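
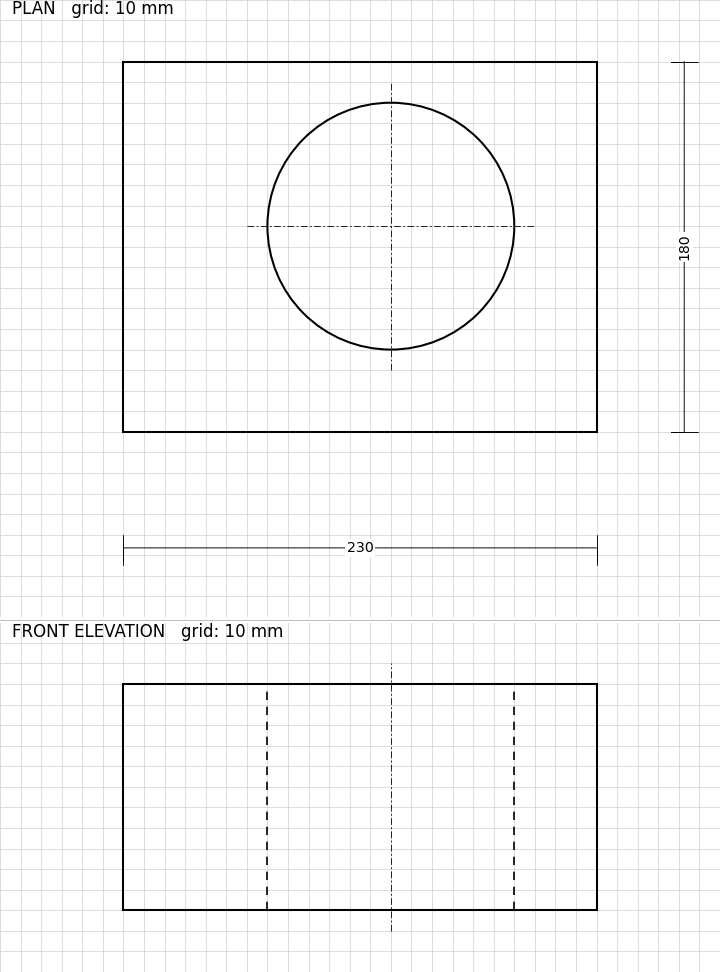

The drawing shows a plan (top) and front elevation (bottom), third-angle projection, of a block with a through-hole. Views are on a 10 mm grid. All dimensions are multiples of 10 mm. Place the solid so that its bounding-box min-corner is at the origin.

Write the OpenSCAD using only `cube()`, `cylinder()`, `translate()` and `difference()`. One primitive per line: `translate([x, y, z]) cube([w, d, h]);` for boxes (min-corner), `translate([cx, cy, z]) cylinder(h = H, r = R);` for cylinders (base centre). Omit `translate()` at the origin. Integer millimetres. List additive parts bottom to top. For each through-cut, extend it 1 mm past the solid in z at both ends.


difference() {
  cube([230, 180, 110]);
  translate([130, 100, -1]) cylinder(h = 112, r = 60);
}


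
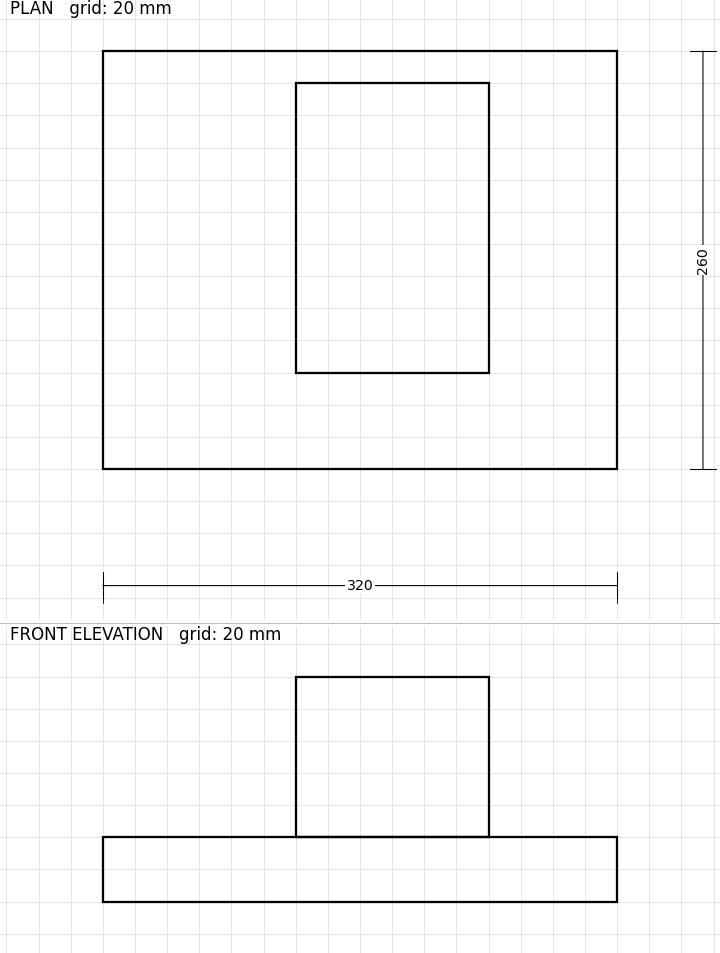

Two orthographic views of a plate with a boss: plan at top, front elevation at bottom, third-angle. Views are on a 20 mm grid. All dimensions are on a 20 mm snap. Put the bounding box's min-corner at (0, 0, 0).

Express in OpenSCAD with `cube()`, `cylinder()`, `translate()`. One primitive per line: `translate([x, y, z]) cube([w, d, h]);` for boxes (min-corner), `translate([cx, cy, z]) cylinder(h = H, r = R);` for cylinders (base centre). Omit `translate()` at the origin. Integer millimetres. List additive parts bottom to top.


cube([320, 260, 40]);
translate([120, 60, 40]) cube([120, 180, 100]);


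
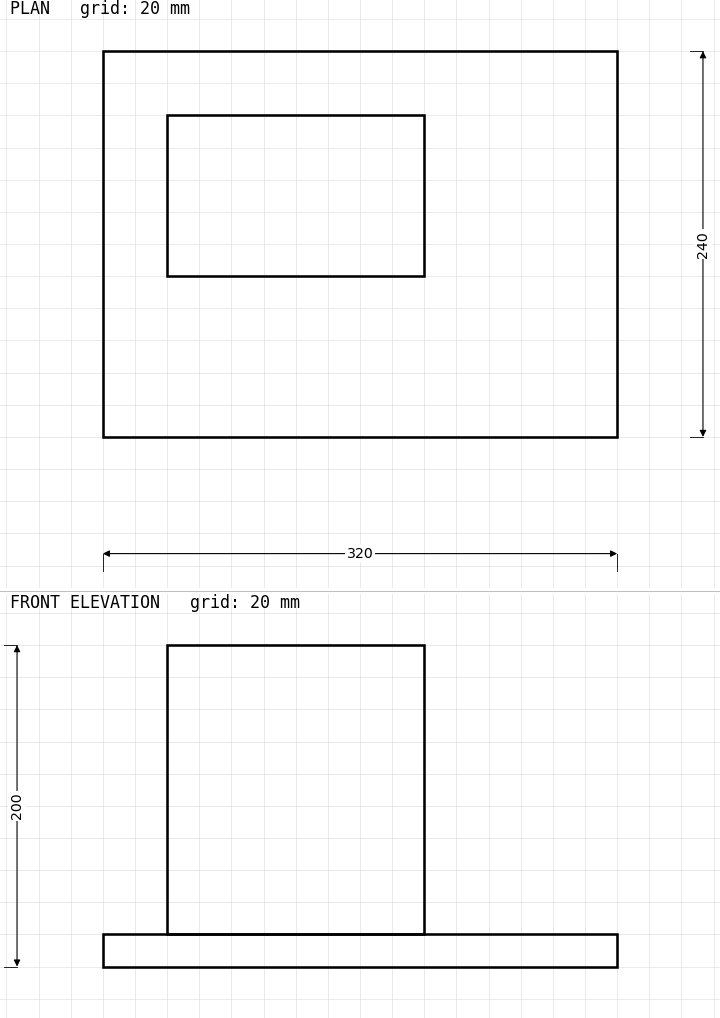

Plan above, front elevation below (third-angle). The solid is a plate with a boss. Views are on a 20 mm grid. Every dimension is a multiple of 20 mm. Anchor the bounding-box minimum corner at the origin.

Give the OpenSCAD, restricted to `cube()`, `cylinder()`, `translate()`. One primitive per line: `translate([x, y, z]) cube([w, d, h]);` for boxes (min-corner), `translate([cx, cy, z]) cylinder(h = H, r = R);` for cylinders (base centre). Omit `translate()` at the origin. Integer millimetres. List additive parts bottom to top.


cube([320, 240, 20]);
translate([40, 100, 20]) cube([160, 100, 180]);


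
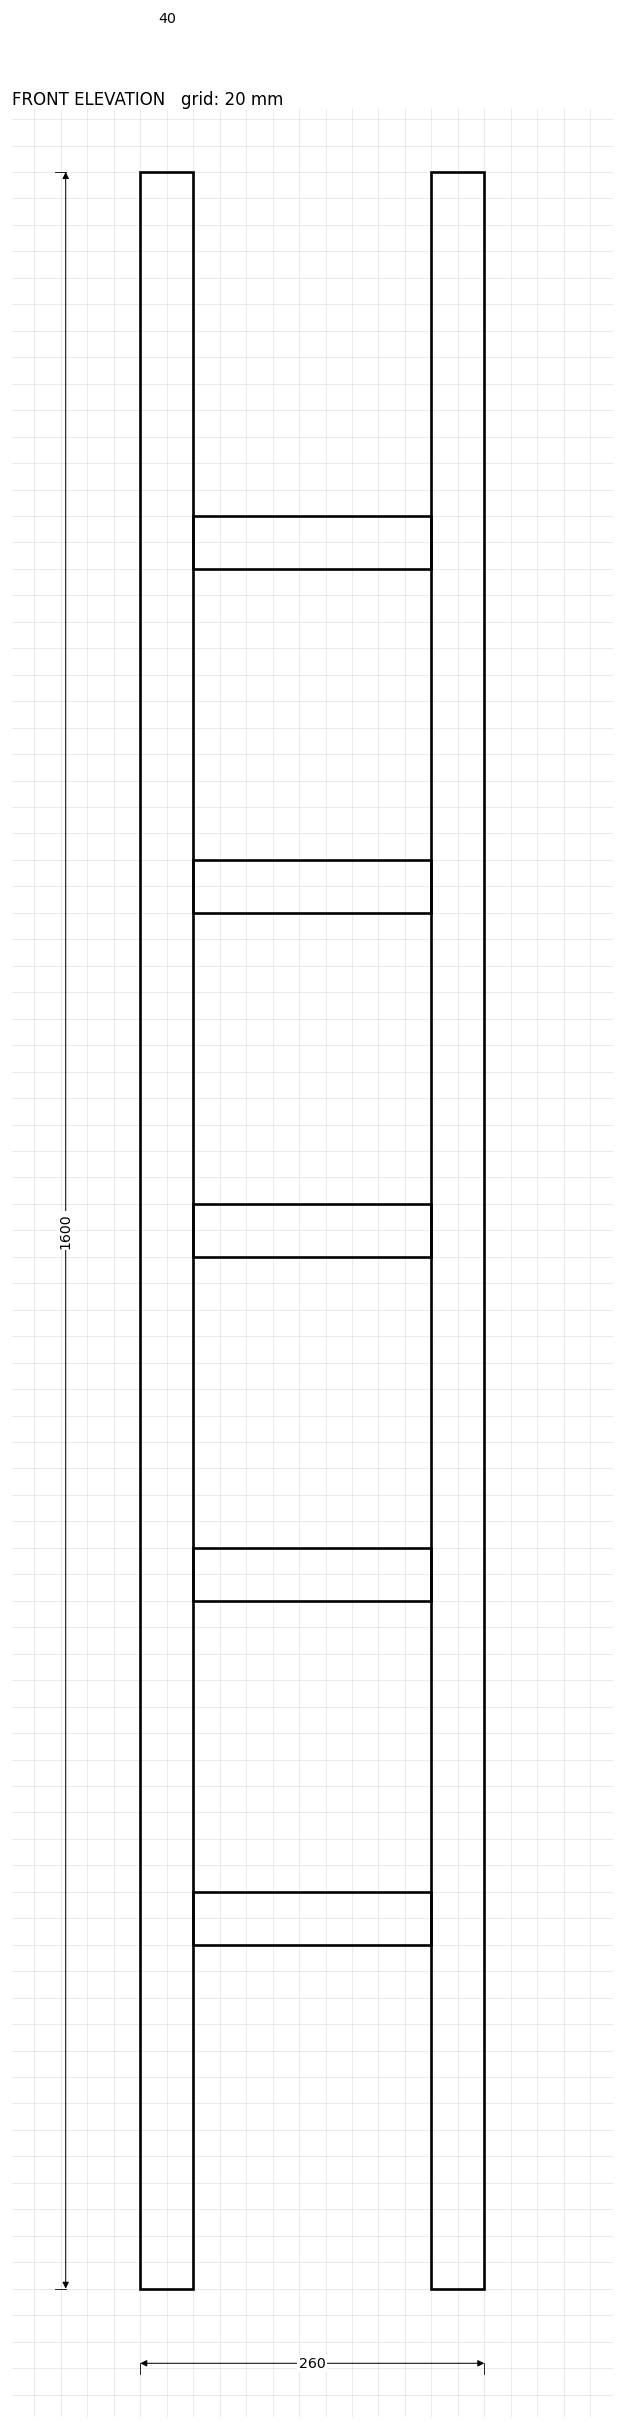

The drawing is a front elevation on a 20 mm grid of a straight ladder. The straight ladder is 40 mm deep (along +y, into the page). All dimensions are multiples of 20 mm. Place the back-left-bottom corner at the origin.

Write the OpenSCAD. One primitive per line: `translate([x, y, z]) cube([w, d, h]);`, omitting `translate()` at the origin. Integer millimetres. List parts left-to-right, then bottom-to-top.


cube([40, 40, 1600]);
translate([40, 0, 260]) cube([180, 40, 40]);
translate([40, 0, 520]) cube([180, 40, 40]);
translate([40, 0, 780]) cube([180, 40, 40]);
translate([40, 0, 1040]) cube([180, 40, 40]);
translate([40, 0, 1300]) cube([180, 40, 40]);
translate([220, 0, 0]) cube([40, 40, 1600]);


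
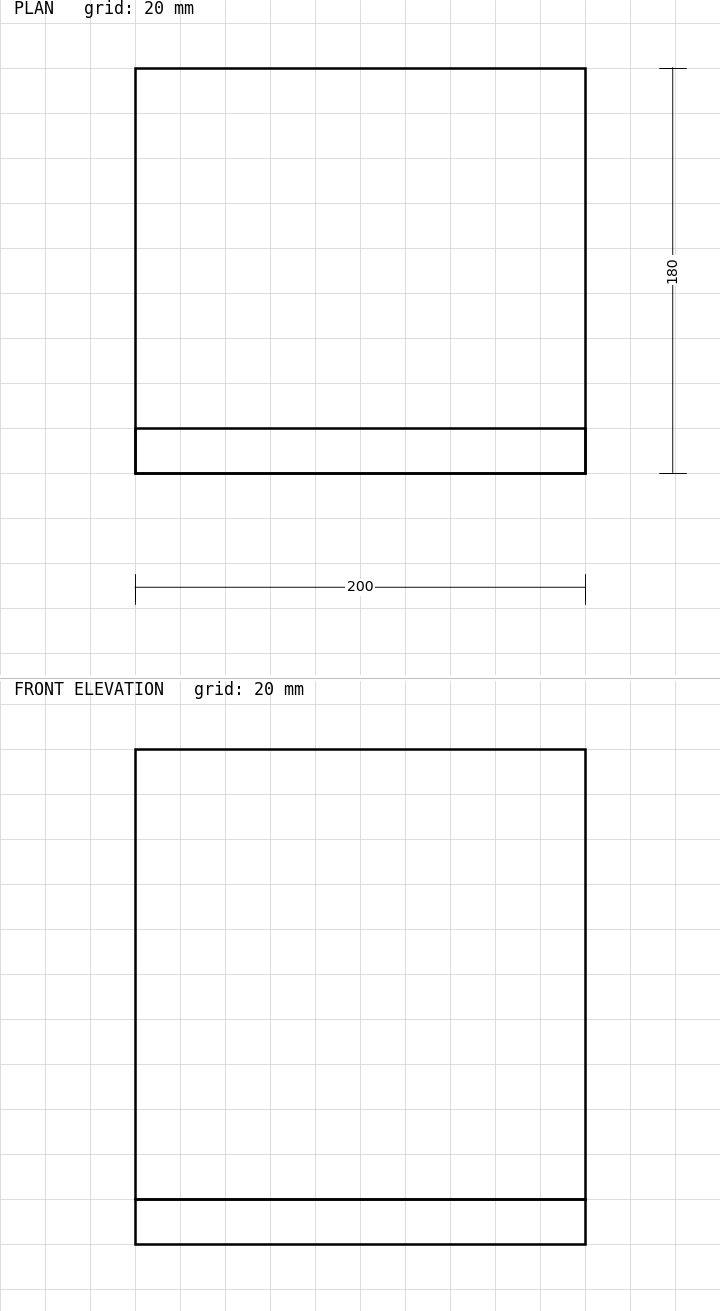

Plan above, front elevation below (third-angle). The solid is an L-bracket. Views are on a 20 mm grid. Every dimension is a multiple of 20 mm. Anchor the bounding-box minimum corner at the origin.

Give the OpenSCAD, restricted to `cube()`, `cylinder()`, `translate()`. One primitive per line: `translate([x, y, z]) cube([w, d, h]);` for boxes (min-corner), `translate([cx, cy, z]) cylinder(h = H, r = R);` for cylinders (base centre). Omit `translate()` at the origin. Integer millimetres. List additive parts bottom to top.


cube([200, 180, 20]);
translate([0, 0, 20]) cube([200, 20, 200]);


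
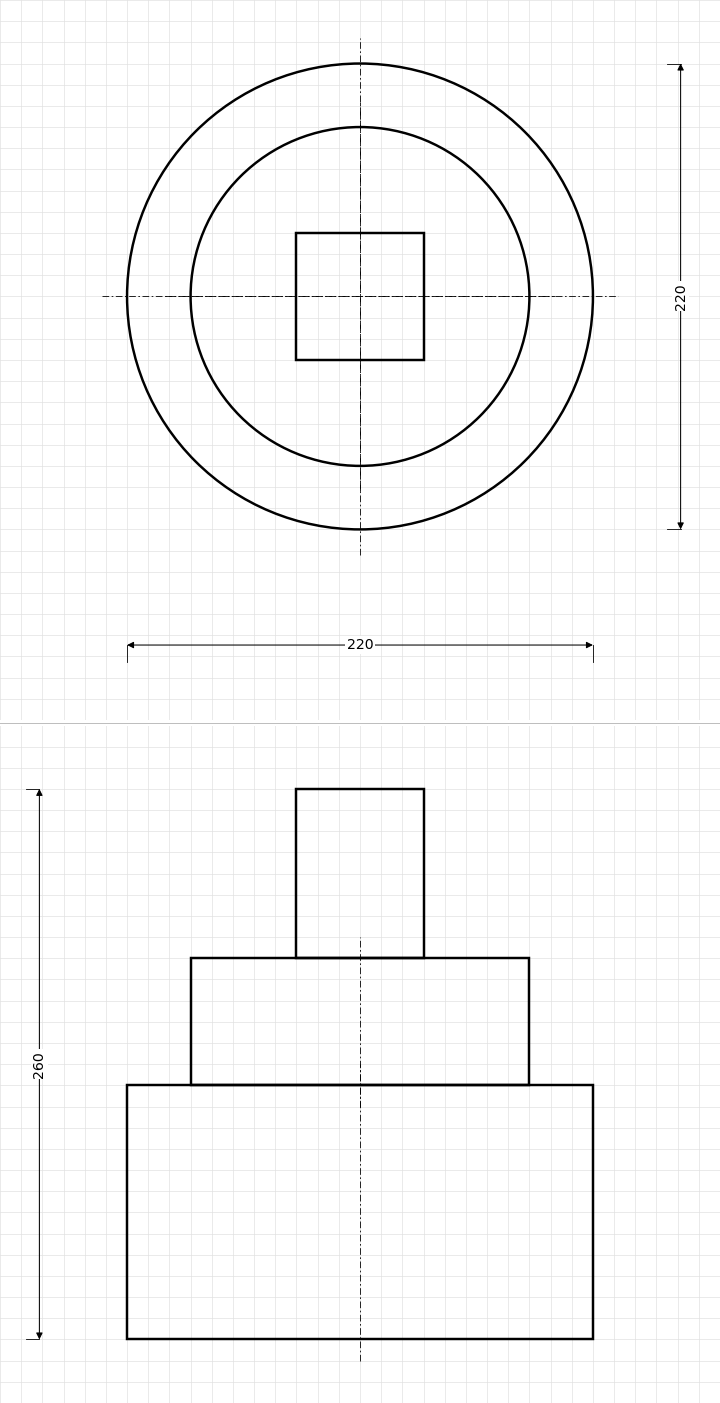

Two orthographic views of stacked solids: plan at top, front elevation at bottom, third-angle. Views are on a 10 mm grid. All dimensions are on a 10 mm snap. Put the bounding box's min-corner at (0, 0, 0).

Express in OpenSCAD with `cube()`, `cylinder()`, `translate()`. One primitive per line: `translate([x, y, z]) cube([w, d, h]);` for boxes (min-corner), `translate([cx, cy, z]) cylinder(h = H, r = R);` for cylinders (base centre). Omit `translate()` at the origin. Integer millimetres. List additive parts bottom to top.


translate([110, 110, 0]) cylinder(h = 120, r = 110);
translate([110, 110, 120]) cylinder(h = 60, r = 80);
translate([80, 80, 180]) cube([60, 60, 80]);


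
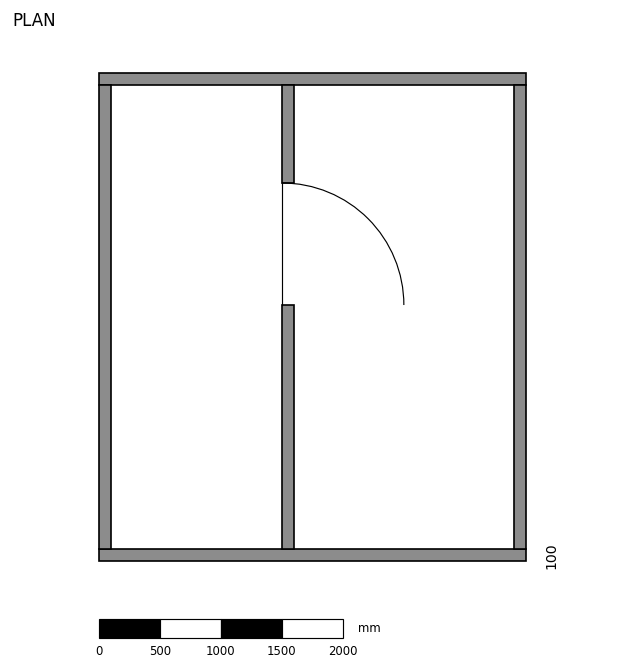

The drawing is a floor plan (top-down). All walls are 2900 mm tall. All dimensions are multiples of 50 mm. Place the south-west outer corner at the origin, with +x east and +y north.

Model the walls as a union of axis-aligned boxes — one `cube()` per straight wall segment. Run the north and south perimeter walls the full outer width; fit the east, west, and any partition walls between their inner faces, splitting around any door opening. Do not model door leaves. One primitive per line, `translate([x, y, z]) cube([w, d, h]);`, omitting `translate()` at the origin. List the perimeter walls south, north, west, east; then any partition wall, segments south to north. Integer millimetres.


cube([3500, 100, 2900]);
translate([0, 3900, 0]) cube([3500, 100, 2900]);
translate([0, 100, 0]) cube([100, 3800, 2900]);
translate([3400, 100, 0]) cube([100, 3800, 2900]);
translate([1500, 100, 0]) cube([100, 2000, 2900]);
translate([1500, 3100, 0]) cube([100, 800, 2900]);


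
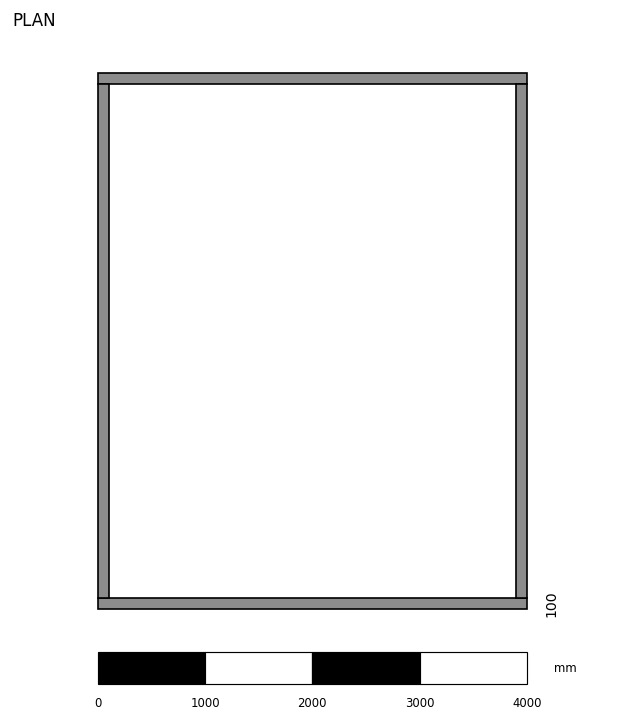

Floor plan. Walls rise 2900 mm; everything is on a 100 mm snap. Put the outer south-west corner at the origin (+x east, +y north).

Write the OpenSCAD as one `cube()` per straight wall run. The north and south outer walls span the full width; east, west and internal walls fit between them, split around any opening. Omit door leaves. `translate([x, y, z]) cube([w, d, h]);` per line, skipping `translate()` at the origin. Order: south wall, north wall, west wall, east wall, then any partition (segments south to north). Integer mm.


cube([4000, 100, 2900]);
translate([0, 4900, 0]) cube([4000, 100, 2900]);
translate([0, 100, 0]) cube([100, 4800, 2900]);
translate([3900, 100, 0]) cube([100, 4800, 2900]);


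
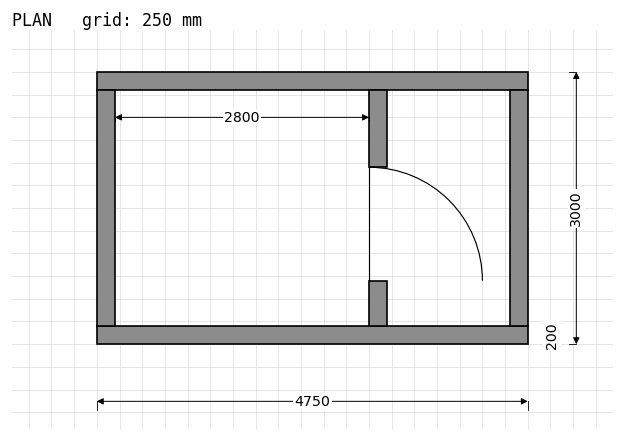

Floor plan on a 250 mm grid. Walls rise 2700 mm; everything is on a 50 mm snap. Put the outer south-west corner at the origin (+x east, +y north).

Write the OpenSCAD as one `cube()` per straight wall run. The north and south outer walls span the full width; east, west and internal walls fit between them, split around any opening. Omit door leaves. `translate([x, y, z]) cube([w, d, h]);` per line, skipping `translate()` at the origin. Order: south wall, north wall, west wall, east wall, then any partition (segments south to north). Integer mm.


cube([4750, 200, 2700]);
translate([0, 2800, 0]) cube([4750, 200, 2700]);
translate([0, 200, 0]) cube([200, 2600, 2700]);
translate([4550, 200, 0]) cube([200, 2600, 2700]);
translate([3000, 200, 0]) cube([200, 500, 2700]);
translate([3000, 1950, 0]) cube([200, 850, 2700]);


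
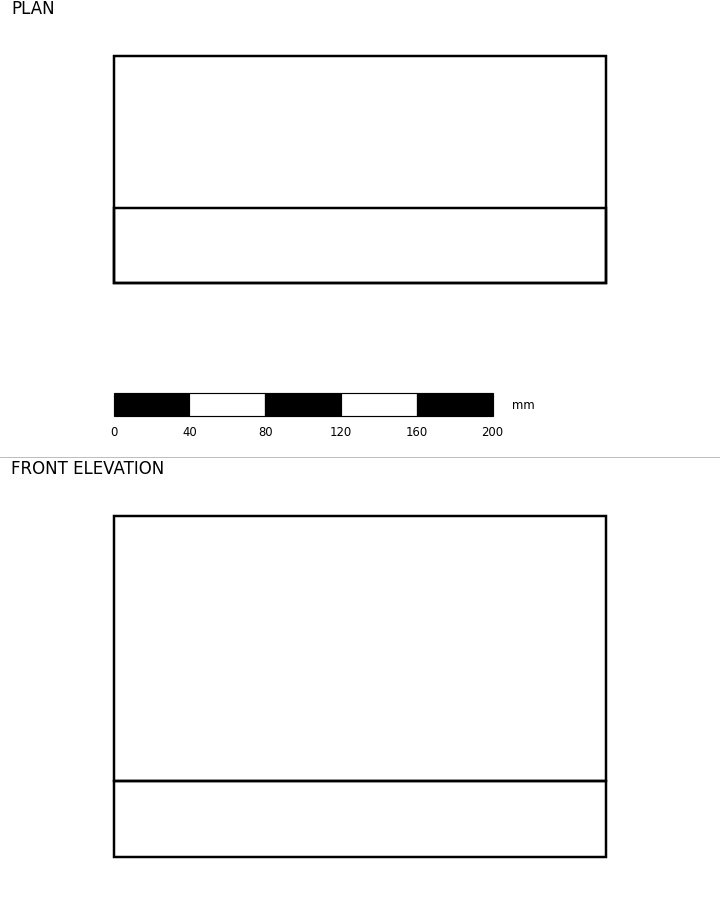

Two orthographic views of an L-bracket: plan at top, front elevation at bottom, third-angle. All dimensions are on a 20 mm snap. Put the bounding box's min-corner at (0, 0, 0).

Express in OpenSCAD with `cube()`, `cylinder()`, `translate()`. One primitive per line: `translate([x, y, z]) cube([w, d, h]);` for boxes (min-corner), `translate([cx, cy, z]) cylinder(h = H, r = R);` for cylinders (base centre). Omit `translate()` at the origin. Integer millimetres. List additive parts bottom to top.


cube([260, 120, 40]);
translate([0, 0, 40]) cube([260, 40, 140]);


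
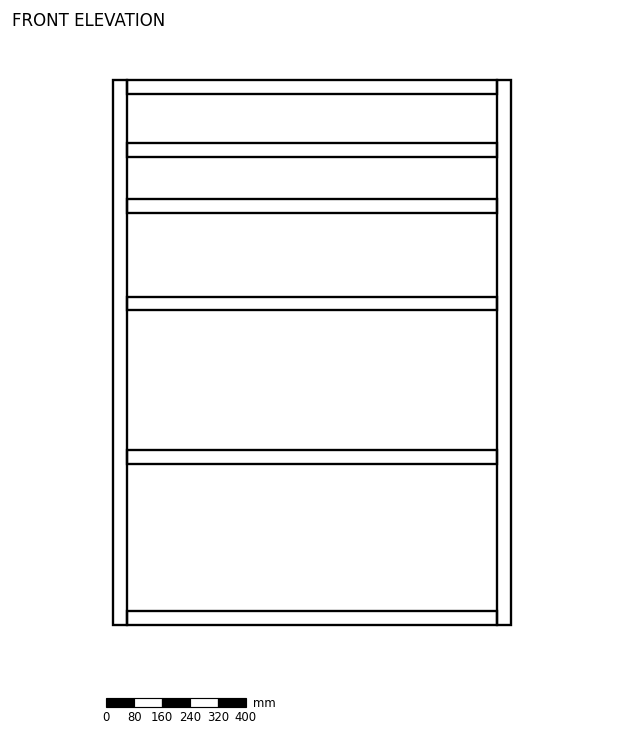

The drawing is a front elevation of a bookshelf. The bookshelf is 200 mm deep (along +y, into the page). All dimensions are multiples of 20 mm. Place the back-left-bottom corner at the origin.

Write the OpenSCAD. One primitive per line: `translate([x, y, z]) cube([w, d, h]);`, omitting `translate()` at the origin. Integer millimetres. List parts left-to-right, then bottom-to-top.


cube([40, 200, 1560]);
translate([40, 0, 0]) cube([1060, 200, 40]);
translate([40, 0, 460]) cube([1060, 200, 40]);
translate([40, 0, 900]) cube([1060, 200, 40]);
translate([40, 0, 1180]) cube([1060, 200, 40]);
translate([40, 0, 1340]) cube([1060, 200, 40]);
translate([40, 0, 1520]) cube([1060, 200, 40]);
translate([1100, 0, 0]) cube([40, 200, 1560]);


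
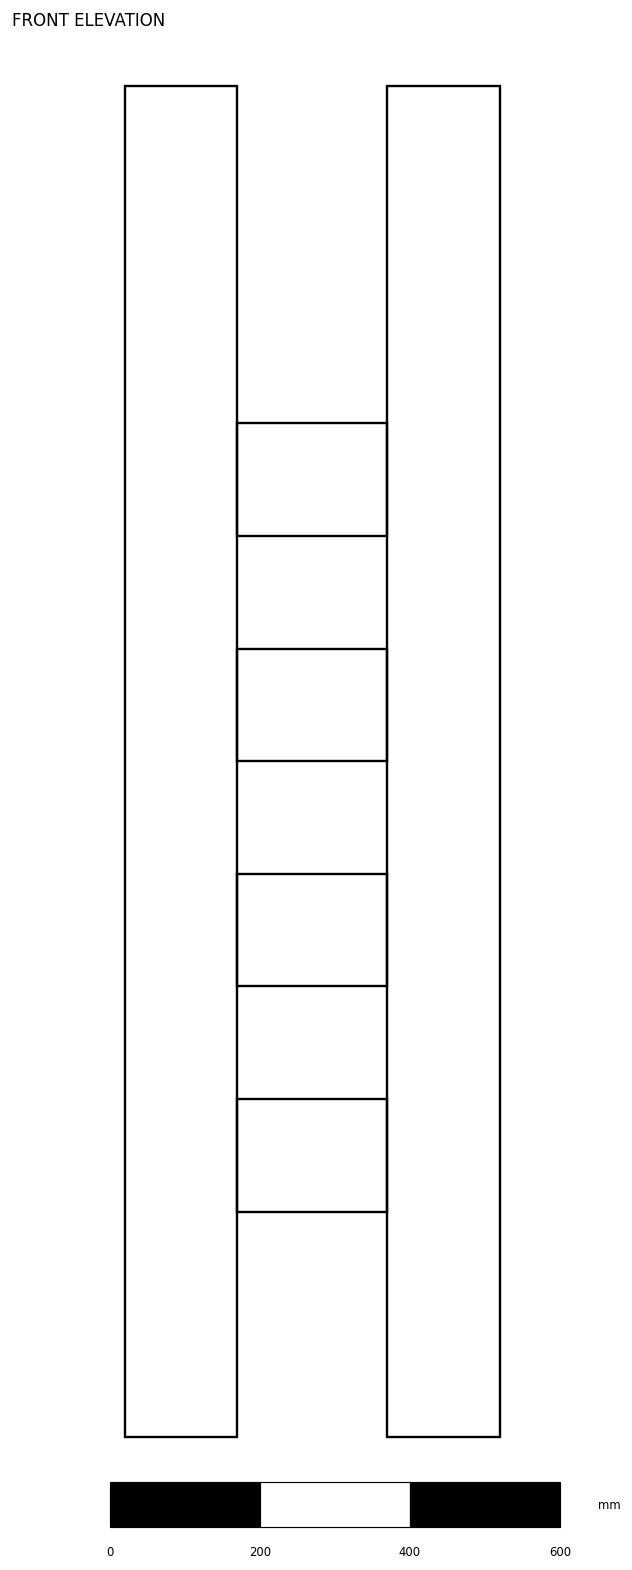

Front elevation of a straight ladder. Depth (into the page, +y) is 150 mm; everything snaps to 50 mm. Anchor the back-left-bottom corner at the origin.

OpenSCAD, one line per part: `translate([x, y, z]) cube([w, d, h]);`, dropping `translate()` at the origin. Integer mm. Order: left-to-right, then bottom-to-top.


cube([150, 150, 1800]);
translate([150, 0, 300]) cube([200, 150, 150]);
translate([150, 0, 600]) cube([200, 150, 150]);
translate([150, 0, 900]) cube([200, 150, 150]);
translate([150, 0, 1200]) cube([200, 150, 150]);
translate([350, 0, 0]) cube([150, 150, 1800]);


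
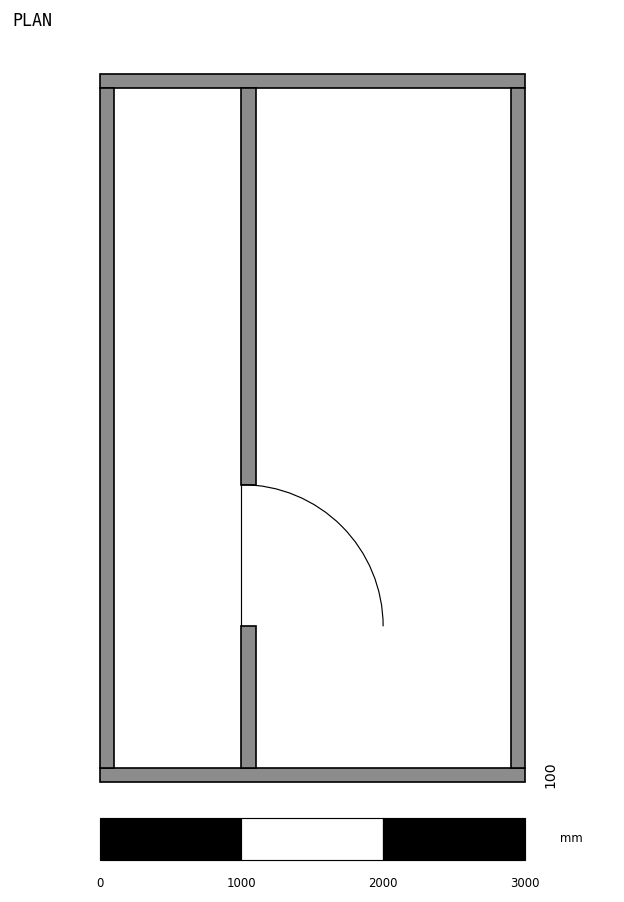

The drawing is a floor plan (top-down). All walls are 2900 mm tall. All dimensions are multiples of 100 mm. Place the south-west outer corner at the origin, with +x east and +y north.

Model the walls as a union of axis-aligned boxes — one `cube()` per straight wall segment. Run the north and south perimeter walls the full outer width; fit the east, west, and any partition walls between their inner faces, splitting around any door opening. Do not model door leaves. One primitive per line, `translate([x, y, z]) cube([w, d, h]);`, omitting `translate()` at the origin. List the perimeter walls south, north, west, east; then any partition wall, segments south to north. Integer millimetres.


cube([3000, 100, 2900]);
translate([0, 4900, 0]) cube([3000, 100, 2900]);
translate([0, 100, 0]) cube([100, 4800, 2900]);
translate([2900, 100, 0]) cube([100, 4800, 2900]);
translate([1000, 100, 0]) cube([100, 1000, 2900]);
translate([1000, 2100, 0]) cube([100, 2800, 2900]);


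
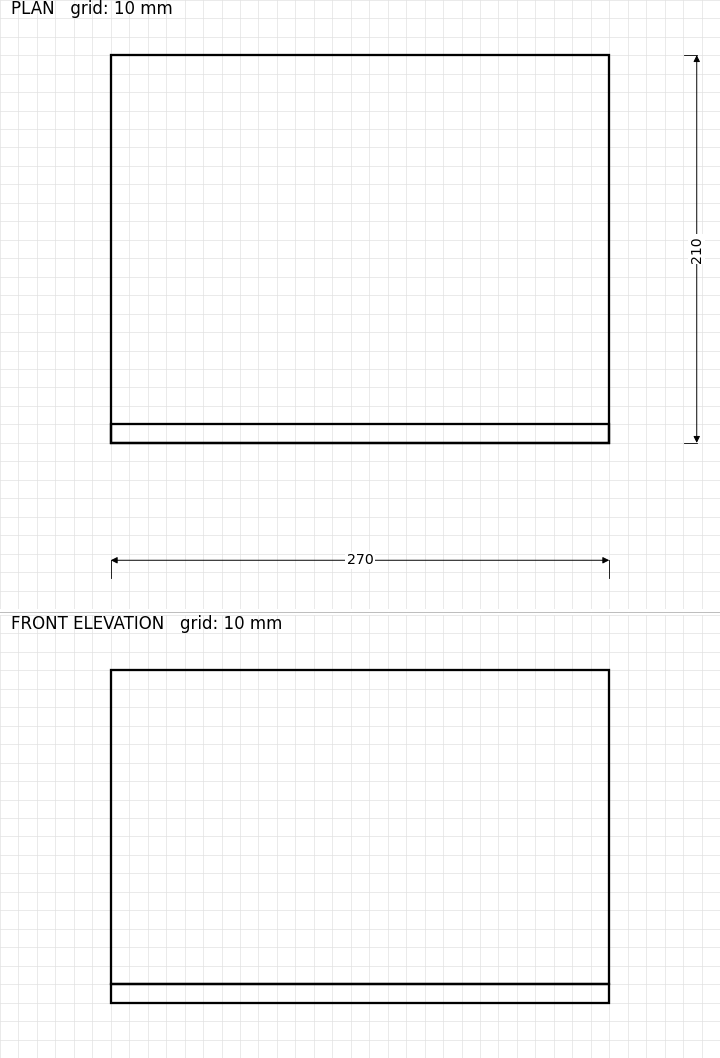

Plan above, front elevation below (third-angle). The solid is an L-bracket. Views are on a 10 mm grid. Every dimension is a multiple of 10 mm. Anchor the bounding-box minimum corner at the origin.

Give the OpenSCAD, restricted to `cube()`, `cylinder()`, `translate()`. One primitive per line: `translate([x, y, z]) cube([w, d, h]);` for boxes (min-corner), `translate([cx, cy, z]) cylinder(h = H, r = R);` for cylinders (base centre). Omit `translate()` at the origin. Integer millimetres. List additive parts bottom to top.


cube([270, 210, 10]);
translate([0, 0, 10]) cube([270, 10, 170]);


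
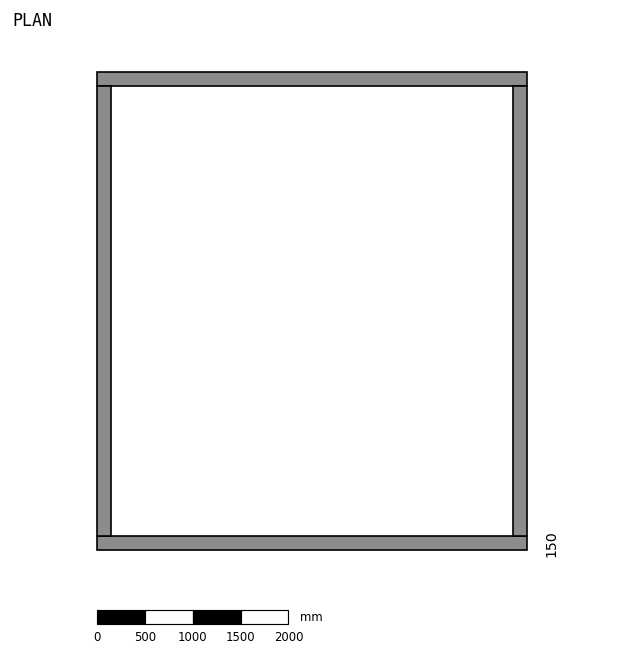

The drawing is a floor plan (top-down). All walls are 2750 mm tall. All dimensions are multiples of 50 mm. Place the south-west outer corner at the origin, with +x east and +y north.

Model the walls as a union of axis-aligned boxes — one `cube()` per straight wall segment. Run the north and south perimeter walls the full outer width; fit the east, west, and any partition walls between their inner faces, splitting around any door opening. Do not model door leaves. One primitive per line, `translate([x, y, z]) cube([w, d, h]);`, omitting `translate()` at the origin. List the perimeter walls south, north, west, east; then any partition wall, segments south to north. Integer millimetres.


cube([4500, 150, 2750]);
translate([0, 4850, 0]) cube([4500, 150, 2750]);
translate([0, 150, 0]) cube([150, 4700, 2750]);
translate([4350, 150, 0]) cube([150, 4700, 2750]);


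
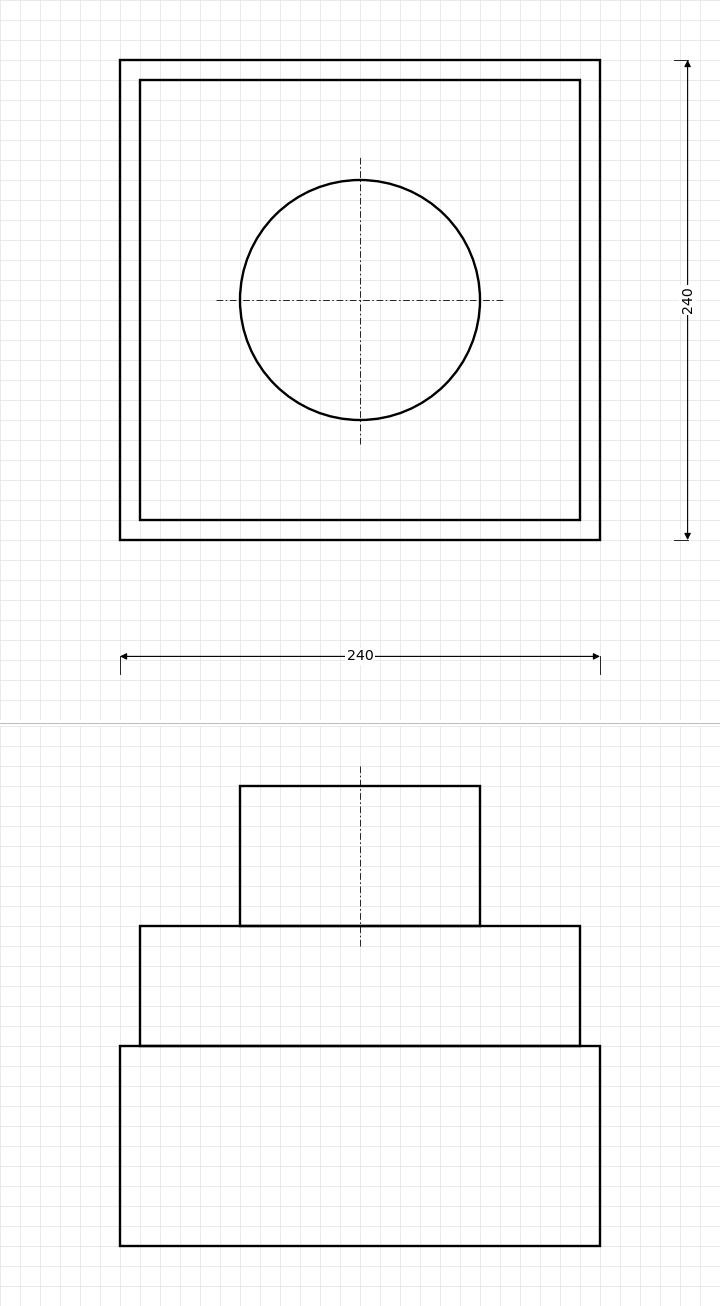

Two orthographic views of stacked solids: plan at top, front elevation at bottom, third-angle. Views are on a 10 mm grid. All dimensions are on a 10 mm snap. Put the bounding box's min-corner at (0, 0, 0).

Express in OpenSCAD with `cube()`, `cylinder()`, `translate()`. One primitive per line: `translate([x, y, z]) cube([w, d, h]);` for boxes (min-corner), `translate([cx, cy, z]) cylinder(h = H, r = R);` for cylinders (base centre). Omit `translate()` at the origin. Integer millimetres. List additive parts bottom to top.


cube([240, 240, 100]);
translate([10, 10, 100]) cube([220, 220, 60]);
translate([120, 120, 160]) cylinder(h = 70, r = 60);


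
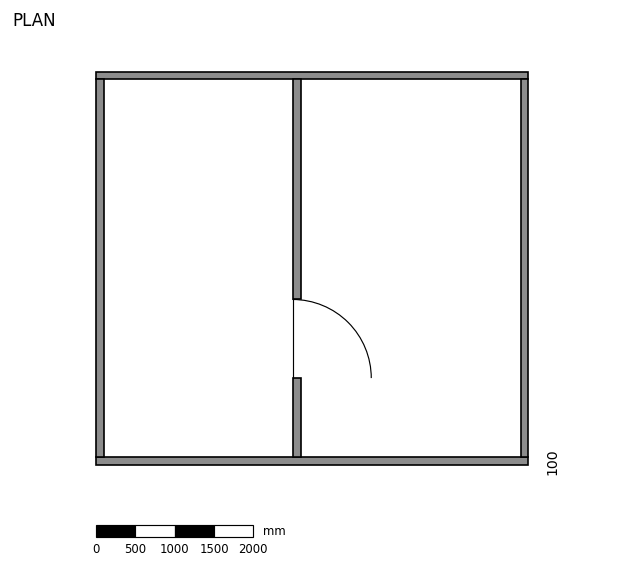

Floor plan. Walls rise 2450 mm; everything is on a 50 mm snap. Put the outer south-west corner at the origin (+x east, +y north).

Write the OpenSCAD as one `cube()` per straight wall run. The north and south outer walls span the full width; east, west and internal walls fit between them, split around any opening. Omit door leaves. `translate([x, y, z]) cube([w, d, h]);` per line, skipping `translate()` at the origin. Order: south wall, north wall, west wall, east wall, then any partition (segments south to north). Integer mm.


cube([5500, 100, 2450]);
translate([0, 4900, 0]) cube([5500, 100, 2450]);
translate([0, 100, 0]) cube([100, 4800, 2450]);
translate([5400, 100, 0]) cube([100, 4800, 2450]);
translate([2500, 100, 0]) cube([100, 1000, 2450]);
translate([2500, 2100, 0]) cube([100, 2800, 2450]);


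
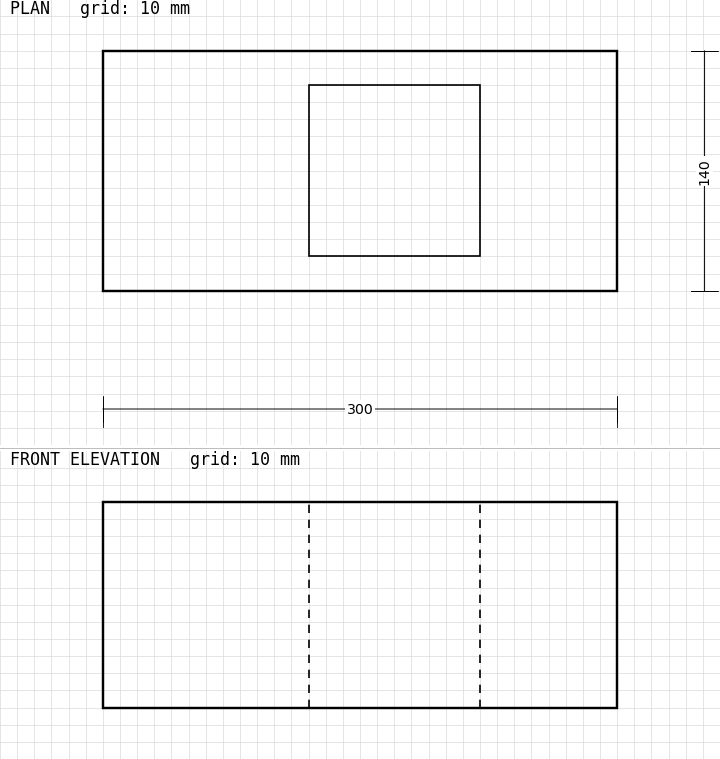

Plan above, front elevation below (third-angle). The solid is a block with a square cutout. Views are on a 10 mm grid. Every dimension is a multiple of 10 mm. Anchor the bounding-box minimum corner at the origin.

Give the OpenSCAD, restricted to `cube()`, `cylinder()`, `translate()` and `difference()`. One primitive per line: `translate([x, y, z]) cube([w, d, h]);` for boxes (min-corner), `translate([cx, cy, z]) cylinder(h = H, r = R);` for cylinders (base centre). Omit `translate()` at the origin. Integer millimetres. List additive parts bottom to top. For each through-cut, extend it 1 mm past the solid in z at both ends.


difference() {
  cube([300, 140, 120]);
  translate([120, 20, -1]) cube([100, 100, 122]);
}


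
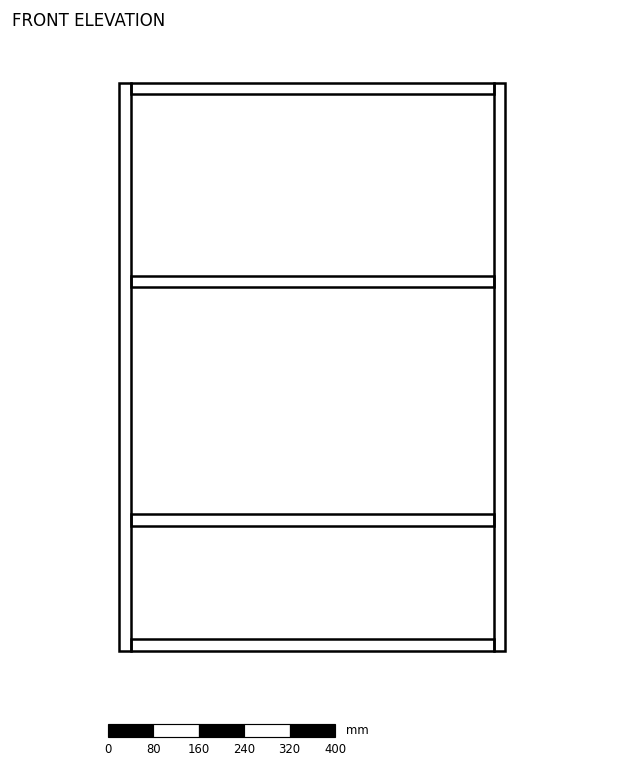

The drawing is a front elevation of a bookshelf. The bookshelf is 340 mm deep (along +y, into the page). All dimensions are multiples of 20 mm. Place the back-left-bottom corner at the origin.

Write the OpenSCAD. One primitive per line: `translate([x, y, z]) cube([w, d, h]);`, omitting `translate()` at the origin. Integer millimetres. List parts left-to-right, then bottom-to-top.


cube([20, 340, 1000]);
translate([20, 0, 0]) cube([640, 340, 20]);
translate([20, 0, 220]) cube([640, 340, 20]);
translate([20, 0, 640]) cube([640, 340, 20]);
translate([20, 0, 980]) cube([640, 340, 20]);
translate([660, 0, 0]) cube([20, 340, 1000]);


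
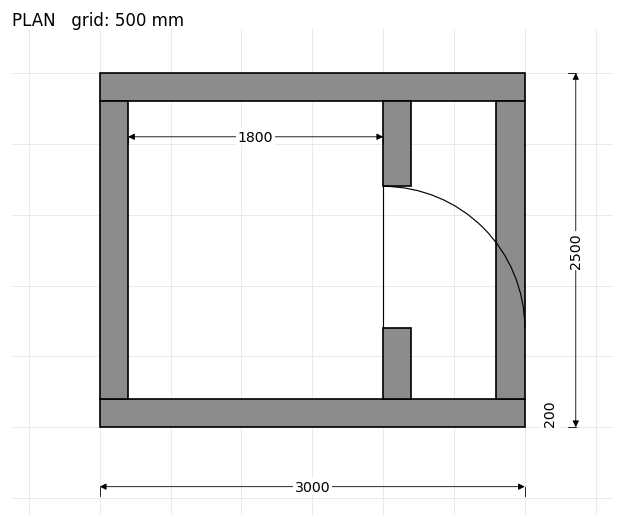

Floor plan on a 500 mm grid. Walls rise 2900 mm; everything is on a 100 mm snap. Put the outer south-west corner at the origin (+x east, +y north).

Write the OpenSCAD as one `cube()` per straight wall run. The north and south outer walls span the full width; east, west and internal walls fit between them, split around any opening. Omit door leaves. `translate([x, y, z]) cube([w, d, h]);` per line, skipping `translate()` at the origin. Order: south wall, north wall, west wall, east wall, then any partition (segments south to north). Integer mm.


cube([3000, 200, 2900]);
translate([0, 2300, 0]) cube([3000, 200, 2900]);
translate([0, 200, 0]) cube([200, 2100, 2900]);
translate([2800, 200, 0]) cube([200, 2100, 2900]);
translate([2000, 200, 0]) cube([200, 500, 2900]);
translate([2000, 1700, 0]) cube([200, 600, 2900]);


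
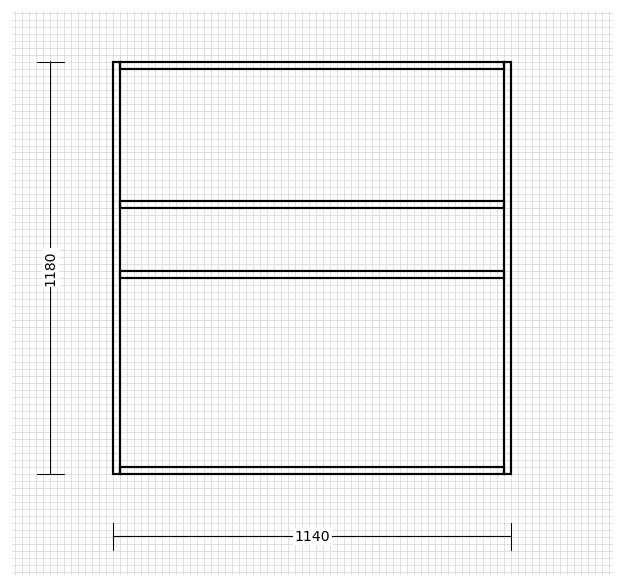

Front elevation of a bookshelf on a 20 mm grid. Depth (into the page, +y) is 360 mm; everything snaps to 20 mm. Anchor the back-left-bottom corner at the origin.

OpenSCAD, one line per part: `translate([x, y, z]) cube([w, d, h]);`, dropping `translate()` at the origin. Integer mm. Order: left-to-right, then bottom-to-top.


cube([20, 360, 1180]);
translate([20, 0, 0]) cube([1100, 360, 20]);
translate([20, 0, 560]) cube([1100, 360, 20]);
translate([20, 0, 760]) cube([1100, 360, 20]);
translate([20, 0, 1160]) cube([1100, 360, 20]);
translate([1120, 0, 0]) cube([20, 360, 1180]);


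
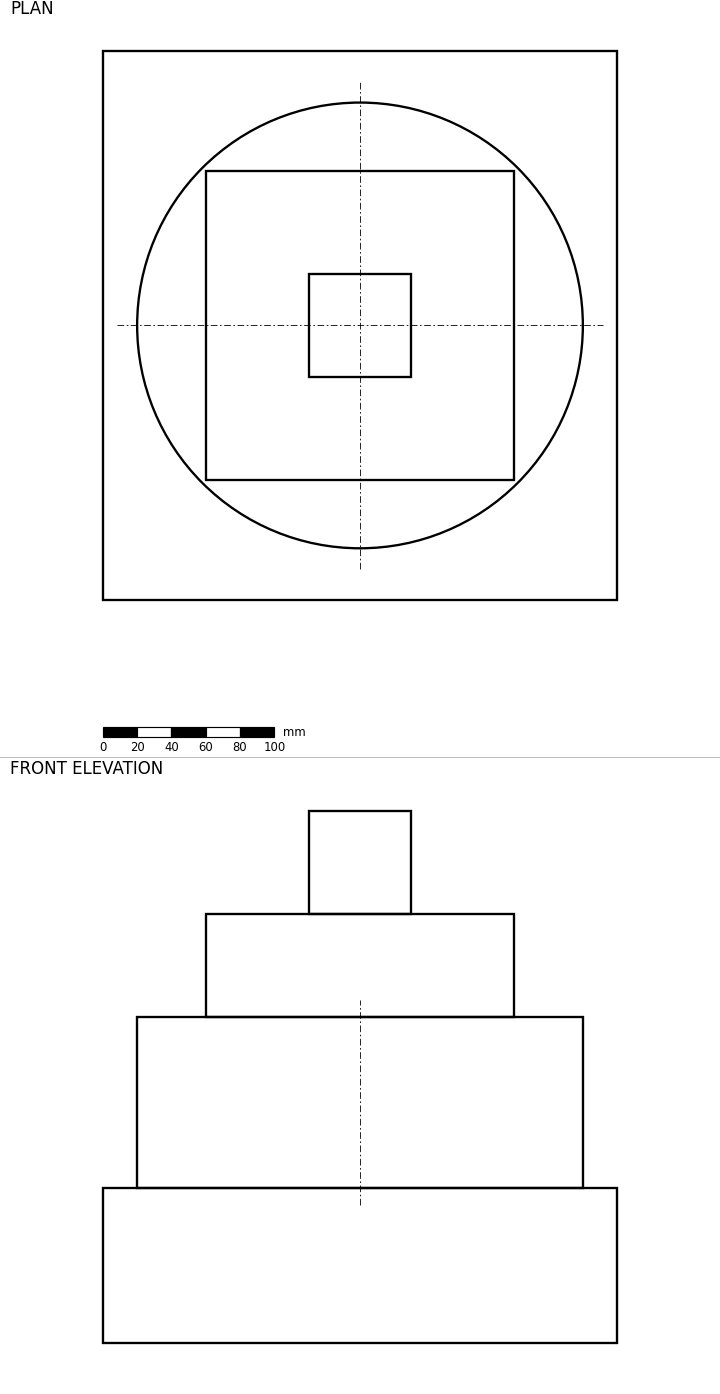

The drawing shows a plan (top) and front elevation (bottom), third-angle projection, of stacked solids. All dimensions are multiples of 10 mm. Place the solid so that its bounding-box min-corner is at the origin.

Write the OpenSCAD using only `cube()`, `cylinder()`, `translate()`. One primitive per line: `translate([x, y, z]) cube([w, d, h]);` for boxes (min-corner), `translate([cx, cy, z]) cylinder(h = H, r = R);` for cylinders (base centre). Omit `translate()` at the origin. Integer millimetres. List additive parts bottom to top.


cube([300, 320, 90]);
translate([150, 160, 90]) cylinder(h = 100, r = 130);
translate([60, 70, 190]) cube([180, 180, 60]);
translate([120, 130, 250]) cube([60, 60, 60]);


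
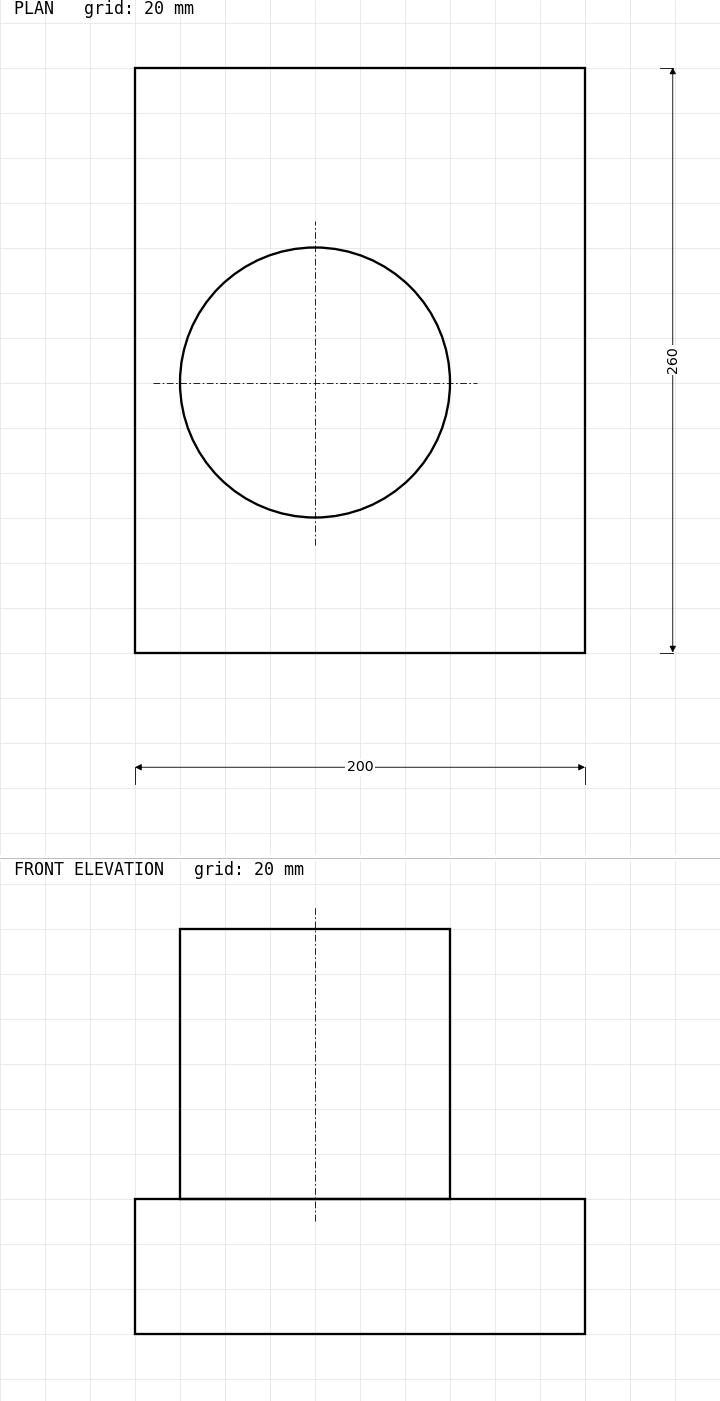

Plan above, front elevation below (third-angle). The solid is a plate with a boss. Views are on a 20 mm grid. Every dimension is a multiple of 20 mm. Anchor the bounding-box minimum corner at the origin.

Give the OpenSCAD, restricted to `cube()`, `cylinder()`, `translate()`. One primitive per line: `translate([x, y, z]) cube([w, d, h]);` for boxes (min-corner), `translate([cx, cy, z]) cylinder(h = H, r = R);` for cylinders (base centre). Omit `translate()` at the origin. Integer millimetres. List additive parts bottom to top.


cube([200, 260, 60]);
translate([80, 120, 60]) cylinder(h = 120, r = 60);


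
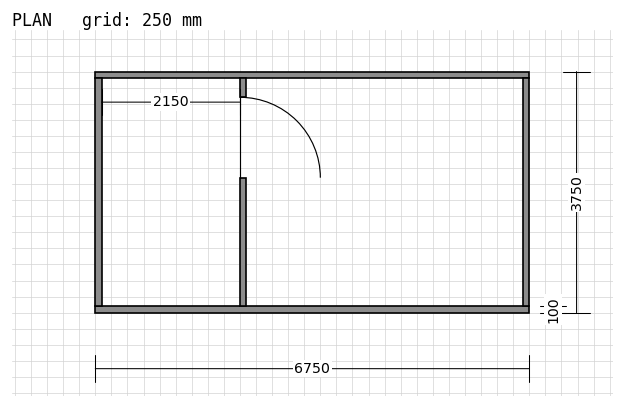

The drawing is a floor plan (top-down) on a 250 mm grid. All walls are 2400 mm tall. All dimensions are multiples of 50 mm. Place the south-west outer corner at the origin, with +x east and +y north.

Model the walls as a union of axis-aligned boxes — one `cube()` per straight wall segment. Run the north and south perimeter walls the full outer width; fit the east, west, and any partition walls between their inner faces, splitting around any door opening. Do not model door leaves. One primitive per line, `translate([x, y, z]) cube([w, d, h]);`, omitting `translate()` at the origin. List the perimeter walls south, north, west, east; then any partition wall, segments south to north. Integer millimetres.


cube([6750, 100, 2400]);
translate([0, 3650, 0]) cube([6750, 100, 2400]);
translate([0, 100, 0]) cube([100, 3550, 2400]);
translate([6650, 100, 0]) cube([100, 3550, 2400]);
translate([2250, 100, 0]) cube([100, 2000, 2400]);
translate([2250, 3350, 0]) cube([100, 300, 2400]);


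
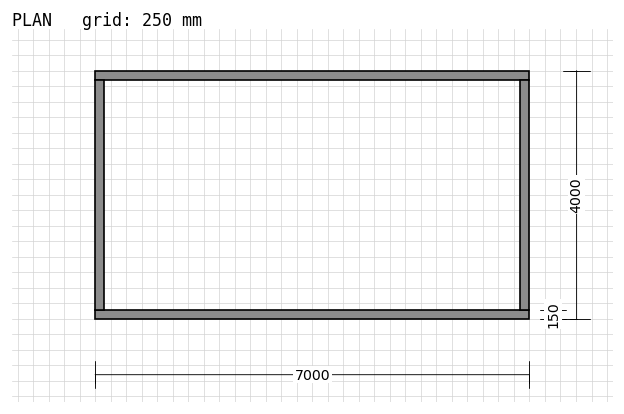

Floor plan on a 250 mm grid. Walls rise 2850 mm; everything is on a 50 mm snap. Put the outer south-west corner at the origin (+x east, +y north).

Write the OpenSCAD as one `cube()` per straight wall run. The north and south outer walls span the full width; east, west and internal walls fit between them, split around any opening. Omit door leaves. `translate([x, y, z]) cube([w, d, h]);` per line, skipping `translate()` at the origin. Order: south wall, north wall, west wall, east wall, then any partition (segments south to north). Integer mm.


cube([7000, 150, 2850]);
translate([0, 3850, 0]) cube([7000, 150, 2850]);
translate([0, 150, 0]) cube([150, 3700, 2850]);
translate([6850, 150, 0]) cube([150, 3700, 2850]);


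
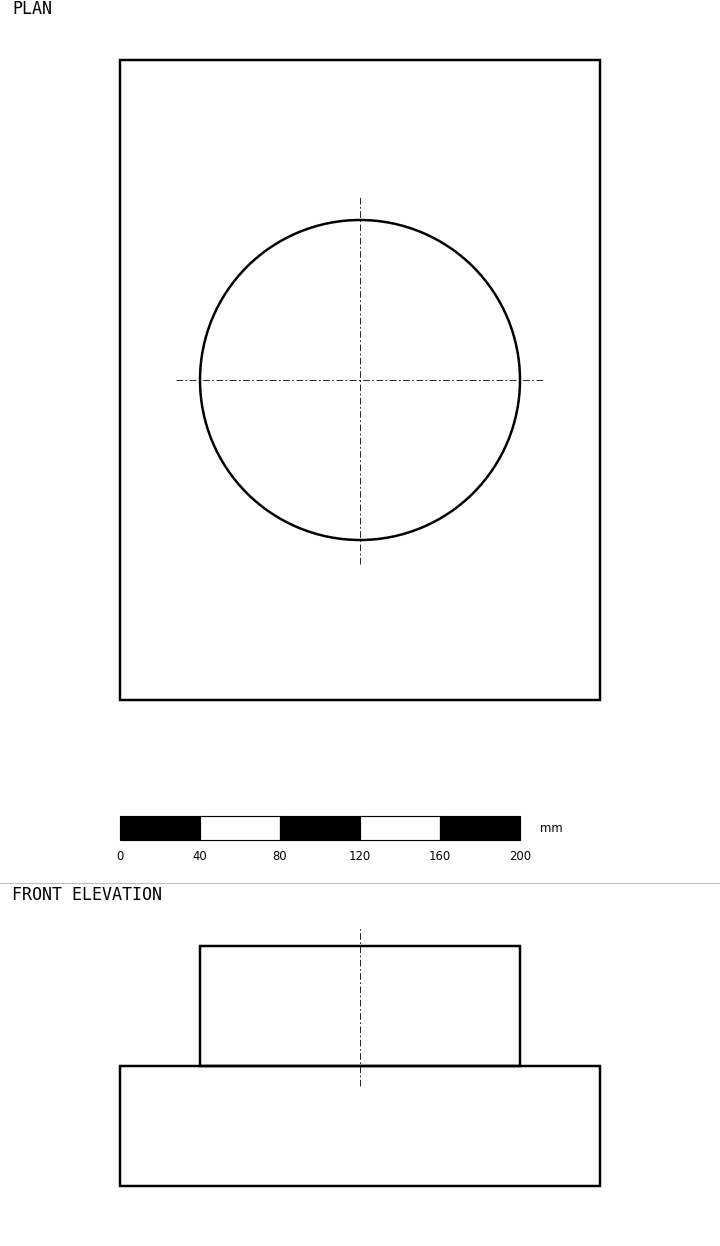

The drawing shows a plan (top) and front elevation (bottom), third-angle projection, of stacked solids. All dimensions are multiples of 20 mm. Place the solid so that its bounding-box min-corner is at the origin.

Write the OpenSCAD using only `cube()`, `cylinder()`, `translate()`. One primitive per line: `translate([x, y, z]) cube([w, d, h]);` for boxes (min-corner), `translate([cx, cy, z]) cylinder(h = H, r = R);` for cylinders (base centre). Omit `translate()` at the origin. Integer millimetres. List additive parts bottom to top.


cube([240, 320, 60]);
translate([120, 160, 60]) cylinder(h = 60, r = 80);


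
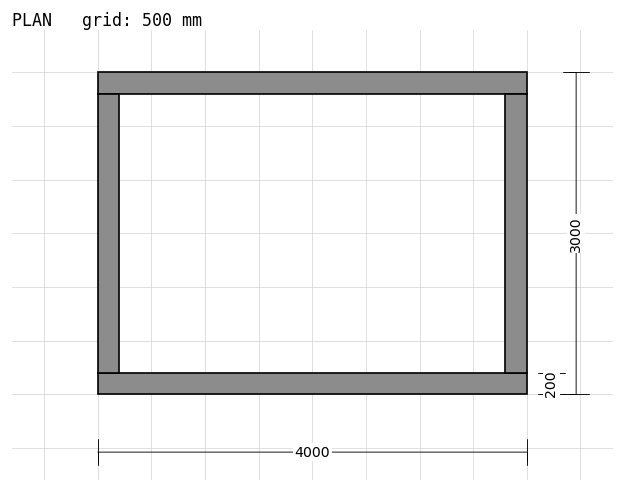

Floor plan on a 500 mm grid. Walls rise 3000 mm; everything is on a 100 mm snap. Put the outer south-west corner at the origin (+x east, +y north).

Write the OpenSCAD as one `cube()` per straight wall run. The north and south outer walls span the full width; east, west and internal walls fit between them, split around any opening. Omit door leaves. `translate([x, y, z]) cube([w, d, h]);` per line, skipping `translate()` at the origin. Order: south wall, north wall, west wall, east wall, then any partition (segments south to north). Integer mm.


cube([4000, 200, 3000]);
translate([0, 2800, 0]) cube([4000, 200, 3000]);
translate([0, 200, 0]) cube([200, 2600, 3000]);
translate([3800, 200, 0]) cube([200, 2600, 3000]);


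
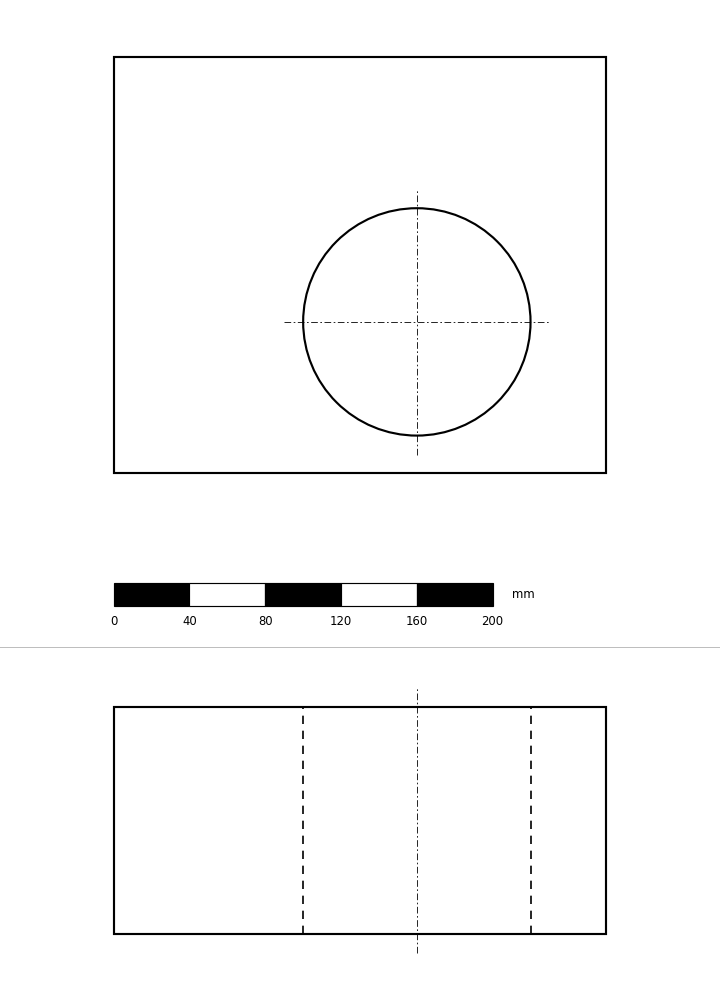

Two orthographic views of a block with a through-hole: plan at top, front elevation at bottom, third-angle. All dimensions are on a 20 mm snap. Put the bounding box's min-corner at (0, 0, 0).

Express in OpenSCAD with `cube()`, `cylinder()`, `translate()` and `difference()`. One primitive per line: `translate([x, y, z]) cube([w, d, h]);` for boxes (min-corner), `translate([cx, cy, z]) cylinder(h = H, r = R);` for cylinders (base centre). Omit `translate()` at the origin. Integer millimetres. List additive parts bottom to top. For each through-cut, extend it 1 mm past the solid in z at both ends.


difference() {
  cube([260, 220, 120]);
  translate([160, 80, -1]) cylinder(h = 122, r = 60);
}


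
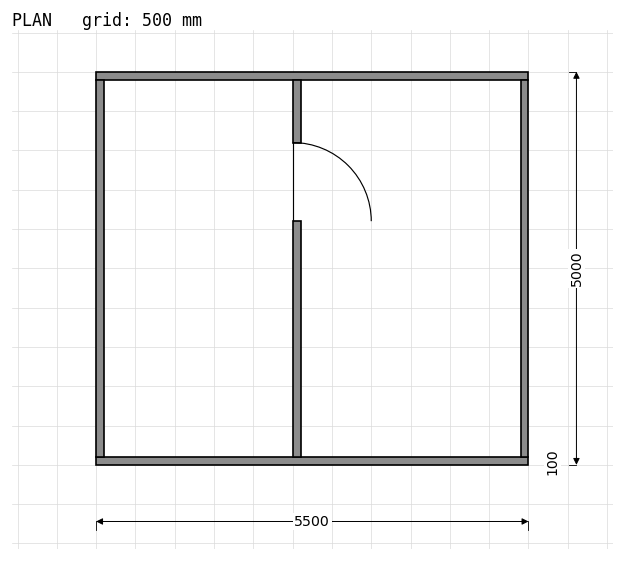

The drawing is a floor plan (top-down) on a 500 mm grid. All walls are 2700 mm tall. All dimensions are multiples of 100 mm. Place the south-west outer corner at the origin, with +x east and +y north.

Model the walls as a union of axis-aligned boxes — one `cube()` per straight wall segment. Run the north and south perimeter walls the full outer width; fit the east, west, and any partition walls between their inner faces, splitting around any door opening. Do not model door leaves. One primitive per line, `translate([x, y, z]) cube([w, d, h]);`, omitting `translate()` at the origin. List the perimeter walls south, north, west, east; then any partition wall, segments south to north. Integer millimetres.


cube([5500, 100, 2700]);
translate([0, 4900, 0]) cube([5500, 100, 2700]);
translate([0, 100, 0]) cube([100, 4800, 2700]);
translate([5400, 100, 0]) cube([100, 4800, 2700]);
translate([2500, 100, 0]) cube([100, 3000, 2700]);
translate([2500, 4100, 0]) cube([100, 800, 2700]);


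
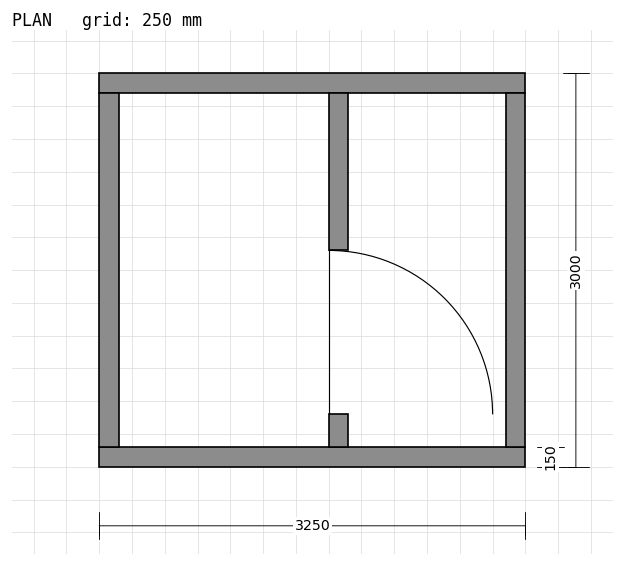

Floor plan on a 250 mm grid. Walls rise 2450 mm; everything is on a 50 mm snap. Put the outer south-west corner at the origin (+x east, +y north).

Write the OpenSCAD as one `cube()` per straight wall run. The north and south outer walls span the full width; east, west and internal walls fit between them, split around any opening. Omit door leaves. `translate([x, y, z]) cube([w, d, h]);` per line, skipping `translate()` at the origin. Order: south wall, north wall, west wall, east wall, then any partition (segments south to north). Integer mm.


cube([3250, 150, 2450]);
translate([0, 2850, 0]) cube([3250, 150, 2450]);
translate([0, 150, 0]) cube([150, 2700, 2450]);
translate([3100, 150, 0]) cube([150, 2700, 2450]);
translate([1750, 150, 0]) cube([150, 250, 2450]);
translate([1750, 1650, 0]) cube([150, 1200, 2450]);


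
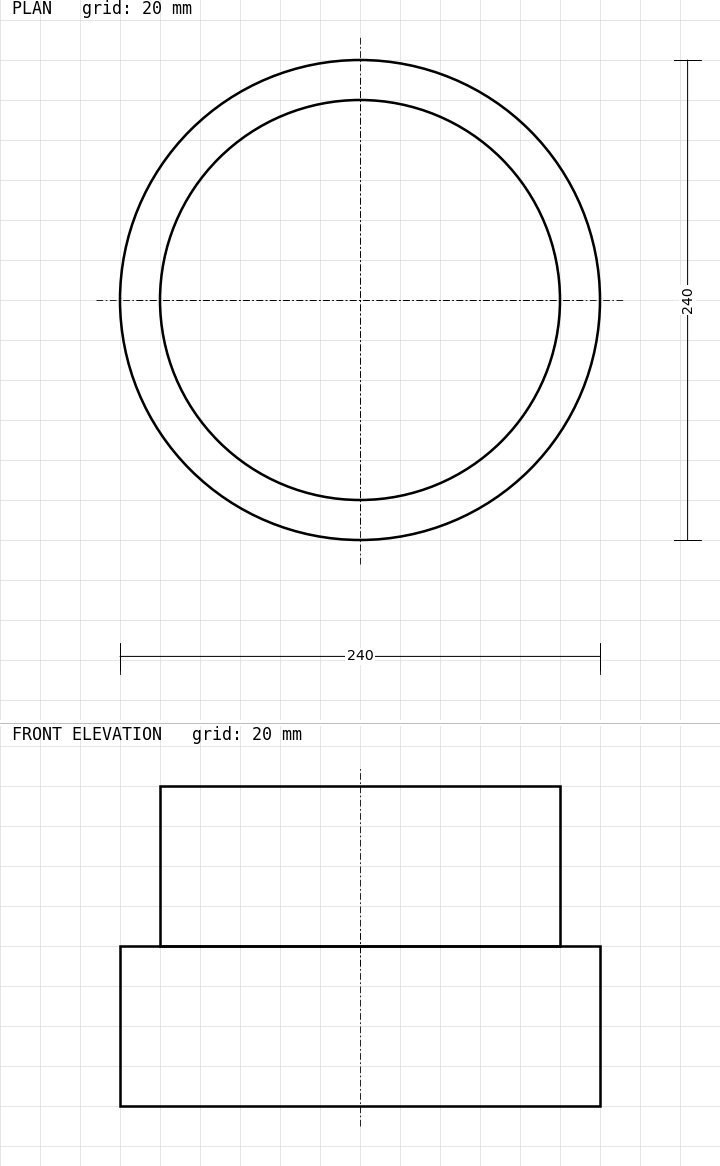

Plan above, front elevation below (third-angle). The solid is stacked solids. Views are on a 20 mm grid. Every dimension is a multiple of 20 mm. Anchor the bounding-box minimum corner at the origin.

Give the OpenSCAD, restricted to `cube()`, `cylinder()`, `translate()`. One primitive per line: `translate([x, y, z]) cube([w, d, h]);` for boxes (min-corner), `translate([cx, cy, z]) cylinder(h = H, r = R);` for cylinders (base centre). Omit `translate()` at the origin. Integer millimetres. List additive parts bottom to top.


translate([120, 120, 0]) cylinder(h = 80, r = 120);
translate([120, 120, 80]) cylinder(h = 80, r = 100);


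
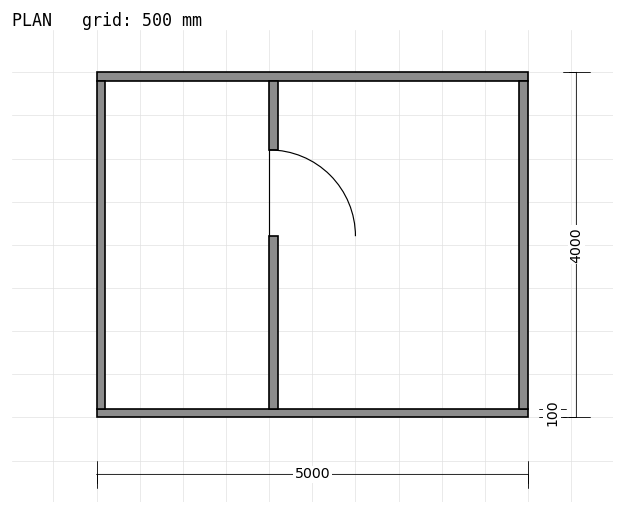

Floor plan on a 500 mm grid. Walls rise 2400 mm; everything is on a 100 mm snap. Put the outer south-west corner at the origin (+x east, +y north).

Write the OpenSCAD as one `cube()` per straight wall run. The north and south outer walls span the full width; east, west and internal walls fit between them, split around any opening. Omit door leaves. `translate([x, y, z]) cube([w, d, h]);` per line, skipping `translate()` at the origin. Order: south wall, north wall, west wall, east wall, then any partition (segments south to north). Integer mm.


cube([5000, 100, 2400]);
translate([0, 3900, 0]) cube([5000, 100, 2400]);
translate([0, 100, 0]) cube([100, 3800, 2400]);
translate([4900, 100, 0]) cube([100, 3800, 2400]);
translate([2000, 100, 0]) cube([100, 2000, 2400]);
translate([2000, 3100, 0]) cube([100, 800, 2400]);


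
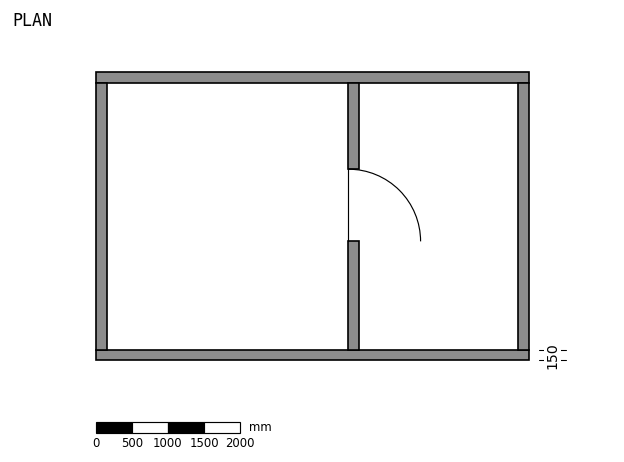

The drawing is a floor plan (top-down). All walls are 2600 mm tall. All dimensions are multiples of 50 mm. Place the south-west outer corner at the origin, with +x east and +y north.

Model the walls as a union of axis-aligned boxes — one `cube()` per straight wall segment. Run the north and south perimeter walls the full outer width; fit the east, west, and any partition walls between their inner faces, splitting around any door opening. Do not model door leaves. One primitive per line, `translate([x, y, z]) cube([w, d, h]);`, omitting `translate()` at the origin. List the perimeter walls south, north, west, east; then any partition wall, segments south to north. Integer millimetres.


cube([6000, 150, 2600]);
translate([0, 3850, 0]) cube([6000, 150, 2600]);
translate([0, 150, 0]) cube([150, 3700, 2600]);
translate([5850, 150, 0]) cube([150, 3700, 2600]);
translate([3500, 150, 0]) cube([150, 1500, 2600]);
translate([3500, 2650, 0]) cube([150, 1200, 2600]);


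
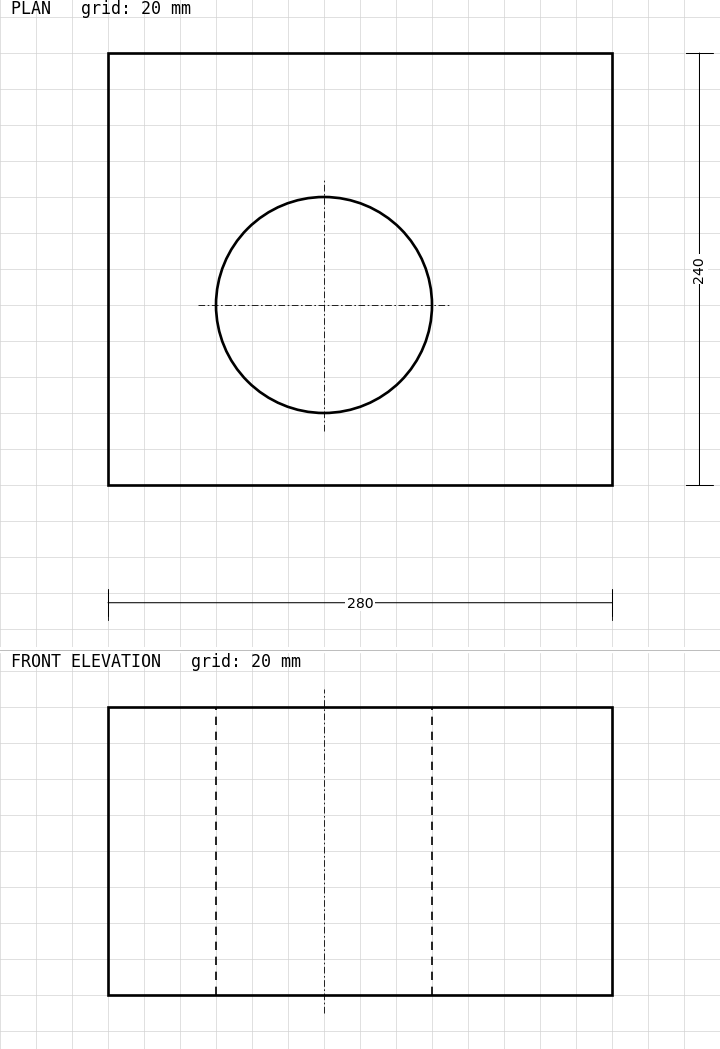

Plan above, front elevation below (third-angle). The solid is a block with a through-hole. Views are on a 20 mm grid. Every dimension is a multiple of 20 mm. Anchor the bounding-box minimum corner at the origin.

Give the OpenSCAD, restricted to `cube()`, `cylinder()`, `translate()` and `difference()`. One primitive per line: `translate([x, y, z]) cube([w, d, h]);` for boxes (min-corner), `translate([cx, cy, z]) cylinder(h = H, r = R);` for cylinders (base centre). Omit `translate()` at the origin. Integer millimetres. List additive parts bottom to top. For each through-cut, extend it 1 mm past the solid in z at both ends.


difference() {
  cube([280, 240, 160]);
  translate([120, 100, -1]) cylinder(h = 162, r = 60);
}


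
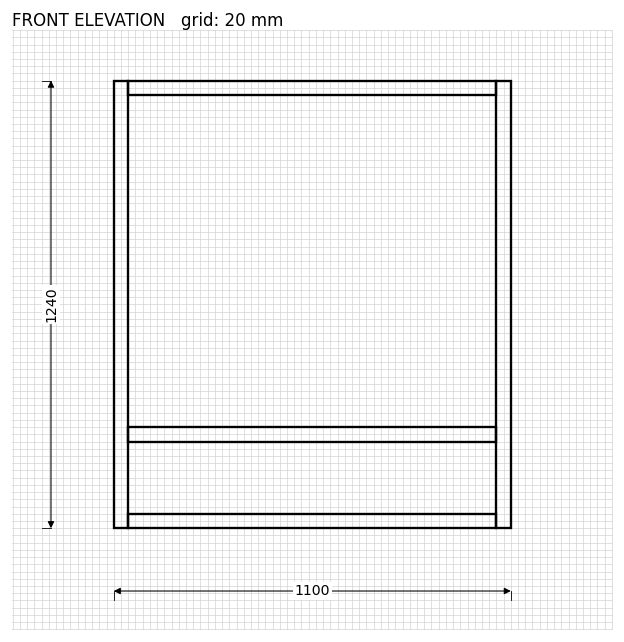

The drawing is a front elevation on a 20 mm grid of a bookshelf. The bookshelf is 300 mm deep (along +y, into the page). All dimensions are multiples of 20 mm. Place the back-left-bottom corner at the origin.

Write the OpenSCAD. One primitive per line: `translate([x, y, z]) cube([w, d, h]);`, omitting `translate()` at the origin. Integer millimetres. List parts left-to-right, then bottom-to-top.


cube([40, 300, 1240]);
translate([40, 0, 0]) cube([1020, 300, 40]);
translate([40, 0, 240]) cube([1020, 300, 40]);
translate([40, 0, 1200]) cube([1020, 300, 40]);
translate([1060, 0, 0]) cube([40, 300, 1240]);


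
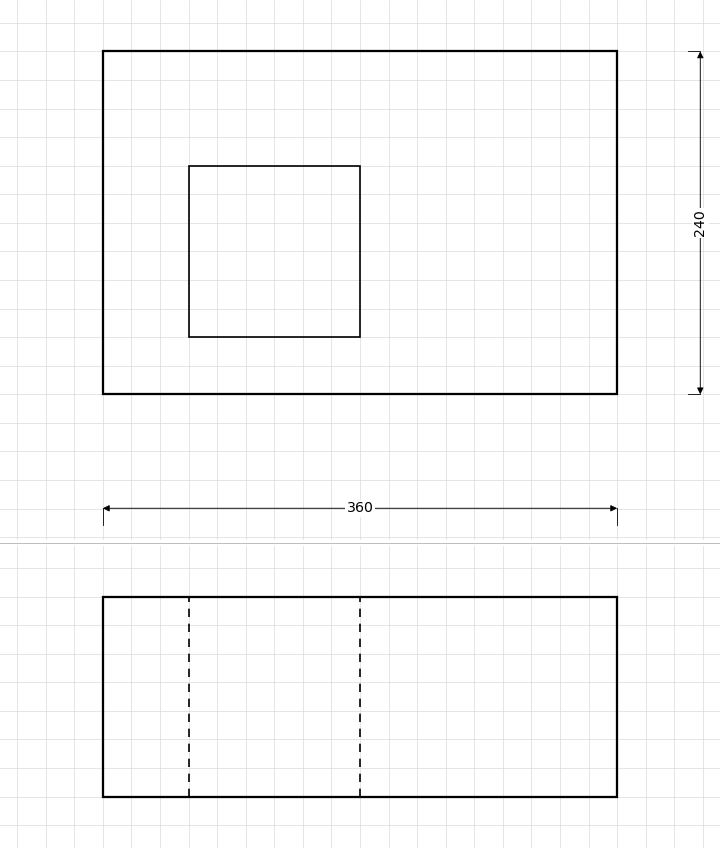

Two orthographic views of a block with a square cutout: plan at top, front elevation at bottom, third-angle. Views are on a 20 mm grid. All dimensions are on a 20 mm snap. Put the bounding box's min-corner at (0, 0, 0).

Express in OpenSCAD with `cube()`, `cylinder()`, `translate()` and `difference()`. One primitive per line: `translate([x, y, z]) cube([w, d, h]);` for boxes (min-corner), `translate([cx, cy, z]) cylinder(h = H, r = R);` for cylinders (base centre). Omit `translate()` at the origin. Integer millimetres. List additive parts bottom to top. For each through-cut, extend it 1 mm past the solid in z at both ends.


difference() {
  cube([360, 240, 140]);
  translate([60, 40, -1]) cube([120, 120, 142]);
}
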